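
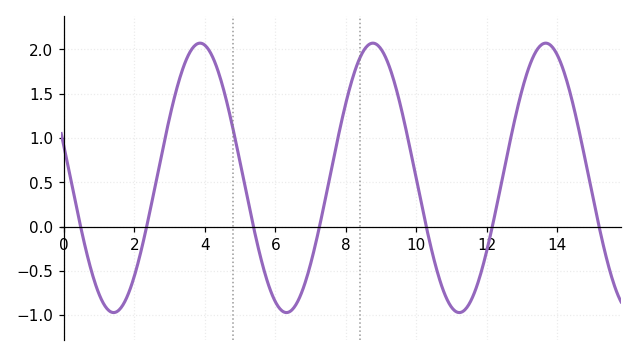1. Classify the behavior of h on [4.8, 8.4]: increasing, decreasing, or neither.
neither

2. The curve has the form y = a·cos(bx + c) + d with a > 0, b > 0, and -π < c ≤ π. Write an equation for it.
y = 1.52cos(1.3x + 1.3) + 0.55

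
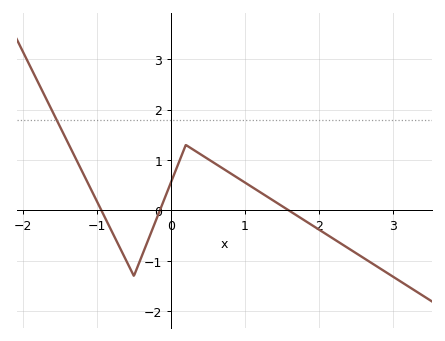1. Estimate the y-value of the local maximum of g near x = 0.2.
1.3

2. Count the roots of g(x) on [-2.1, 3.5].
3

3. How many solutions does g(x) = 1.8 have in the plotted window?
1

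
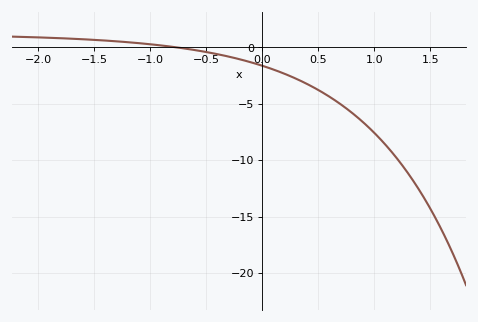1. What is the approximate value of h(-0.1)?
-1.33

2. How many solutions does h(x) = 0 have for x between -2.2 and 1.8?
1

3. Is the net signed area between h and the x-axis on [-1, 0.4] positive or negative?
negative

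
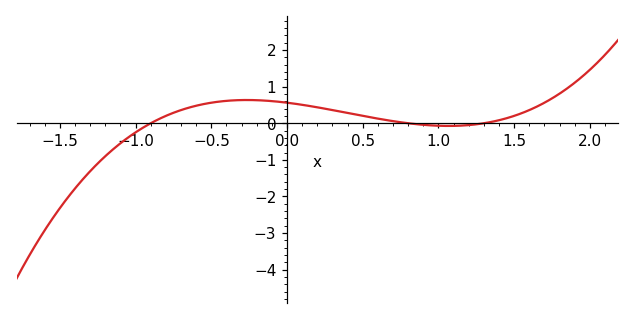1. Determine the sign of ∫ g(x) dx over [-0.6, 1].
positive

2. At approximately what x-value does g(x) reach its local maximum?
-0.265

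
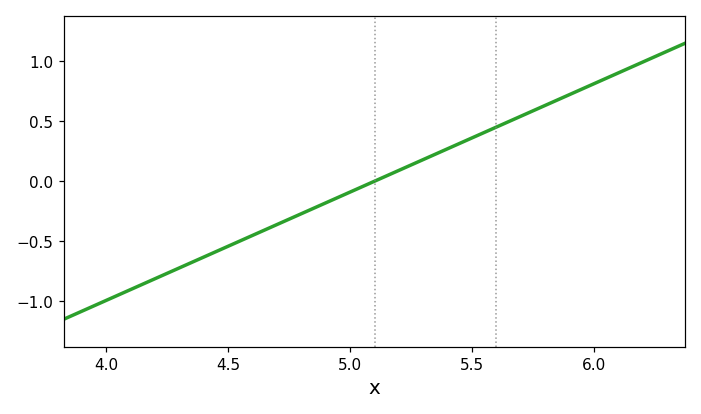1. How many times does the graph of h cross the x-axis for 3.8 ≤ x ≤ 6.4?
1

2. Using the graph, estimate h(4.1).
-0.9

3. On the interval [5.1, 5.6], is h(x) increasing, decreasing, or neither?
increasing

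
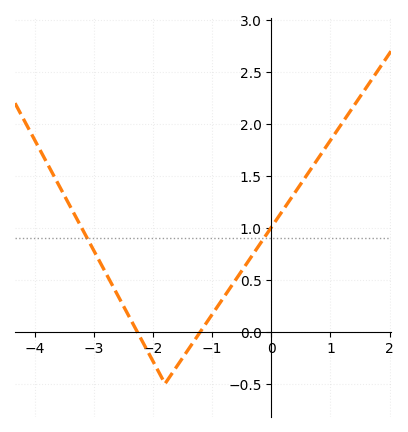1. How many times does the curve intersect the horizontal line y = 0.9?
2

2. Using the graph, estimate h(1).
1.85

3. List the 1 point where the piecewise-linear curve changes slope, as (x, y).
(-1.8, -0.5)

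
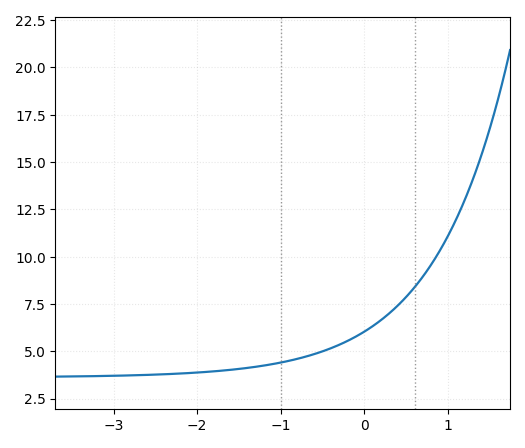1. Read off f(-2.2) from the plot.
3.8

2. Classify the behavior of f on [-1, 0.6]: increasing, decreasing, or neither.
increasing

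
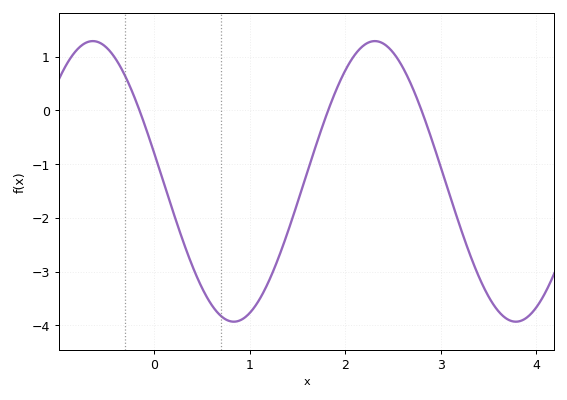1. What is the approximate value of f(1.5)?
-1.7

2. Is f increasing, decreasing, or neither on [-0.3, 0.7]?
decreasing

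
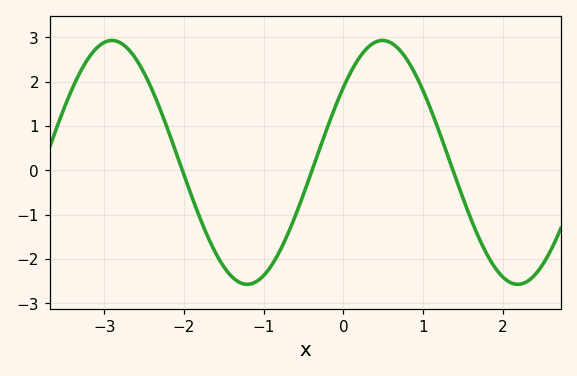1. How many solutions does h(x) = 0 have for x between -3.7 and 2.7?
3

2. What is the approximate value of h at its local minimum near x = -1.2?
-2.6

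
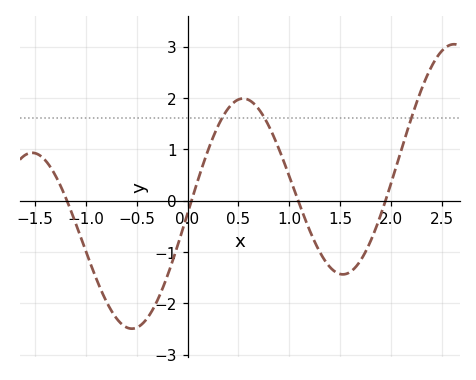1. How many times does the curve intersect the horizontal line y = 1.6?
3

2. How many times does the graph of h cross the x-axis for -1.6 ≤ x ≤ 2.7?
4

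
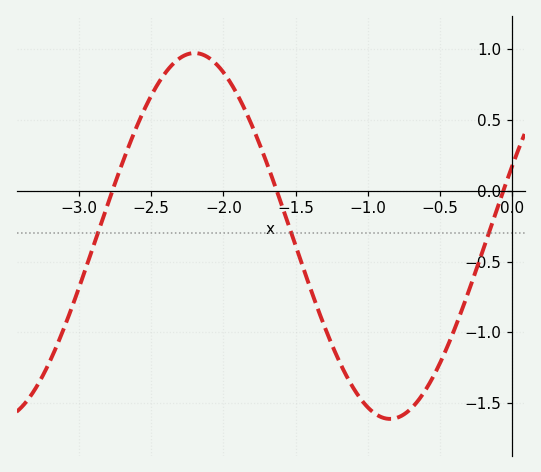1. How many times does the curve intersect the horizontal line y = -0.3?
3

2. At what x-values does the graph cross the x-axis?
-2.77, -1.63, -0.06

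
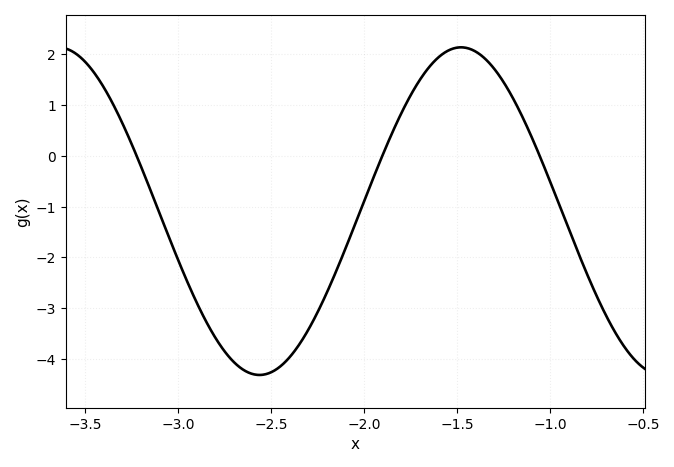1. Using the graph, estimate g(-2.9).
-2.89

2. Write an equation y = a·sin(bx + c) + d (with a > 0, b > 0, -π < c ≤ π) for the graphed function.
y = 3.22sin(2.9x - 0.422) - 1.09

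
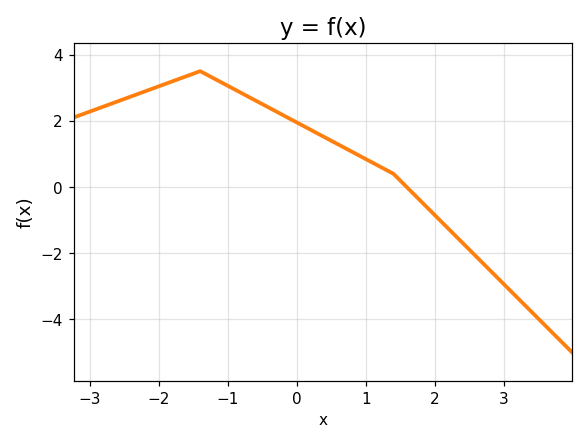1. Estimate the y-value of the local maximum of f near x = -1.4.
3.5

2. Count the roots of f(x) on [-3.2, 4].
1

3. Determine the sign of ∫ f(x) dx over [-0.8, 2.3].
positive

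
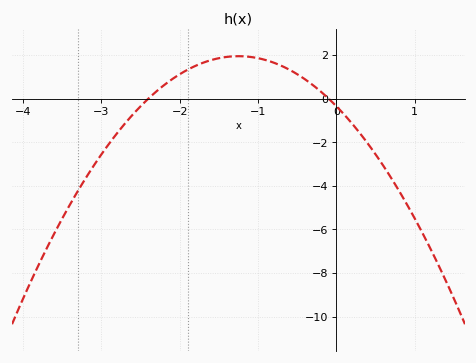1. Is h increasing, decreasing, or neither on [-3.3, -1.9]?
increasing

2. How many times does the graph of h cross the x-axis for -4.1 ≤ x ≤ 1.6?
2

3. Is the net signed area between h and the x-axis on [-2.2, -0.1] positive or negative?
positive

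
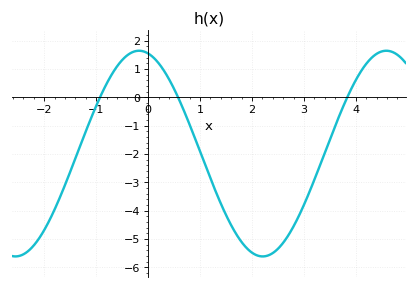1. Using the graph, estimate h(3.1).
-3.4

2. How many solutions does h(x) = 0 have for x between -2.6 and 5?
3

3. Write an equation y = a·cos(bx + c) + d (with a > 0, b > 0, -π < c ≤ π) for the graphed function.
y = 3.63cos(1.3x + 0.23) - 1.99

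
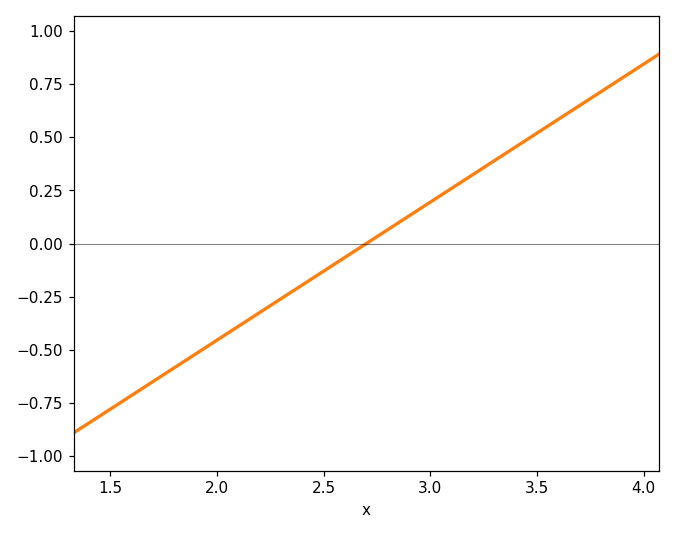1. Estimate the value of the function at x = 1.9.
-0.5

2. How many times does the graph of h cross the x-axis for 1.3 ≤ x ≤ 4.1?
1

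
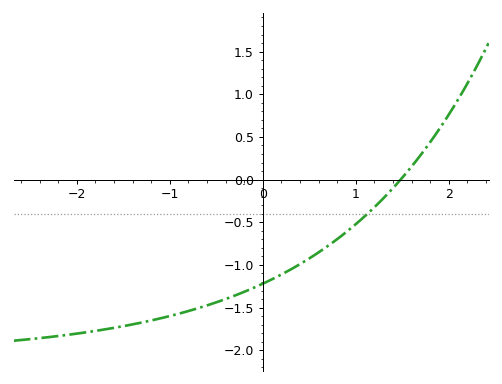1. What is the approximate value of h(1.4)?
-0.1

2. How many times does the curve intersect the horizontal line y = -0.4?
1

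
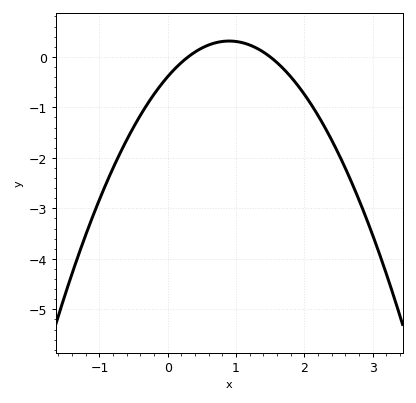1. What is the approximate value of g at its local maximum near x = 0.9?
0.313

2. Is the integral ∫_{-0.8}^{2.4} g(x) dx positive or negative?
negative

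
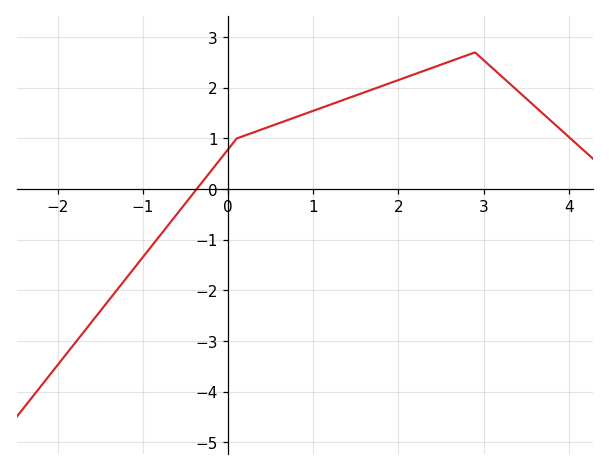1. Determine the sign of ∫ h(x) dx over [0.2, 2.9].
positive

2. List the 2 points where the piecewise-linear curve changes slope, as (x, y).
(0.1, 1); (2.9, 2.7)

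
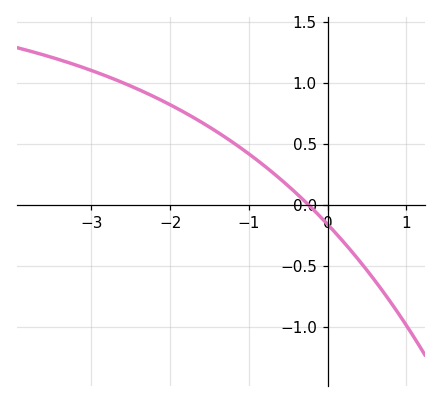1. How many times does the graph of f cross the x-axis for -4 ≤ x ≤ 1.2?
1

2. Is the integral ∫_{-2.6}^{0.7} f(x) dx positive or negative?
positive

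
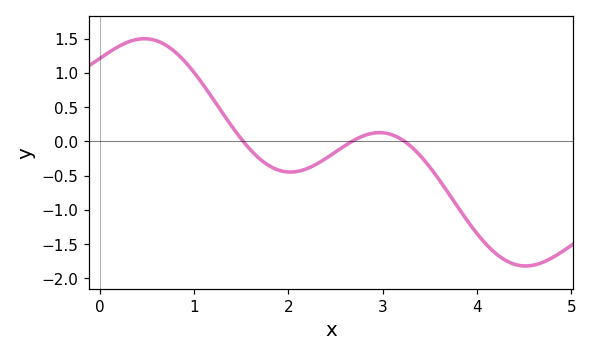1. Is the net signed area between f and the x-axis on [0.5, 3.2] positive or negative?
positive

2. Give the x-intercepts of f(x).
1.5, 2.7, 3.2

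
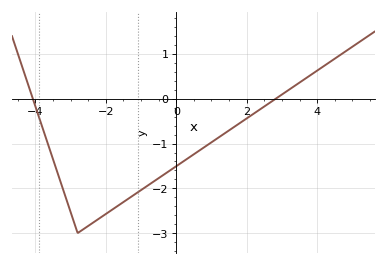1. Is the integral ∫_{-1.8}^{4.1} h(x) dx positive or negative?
negative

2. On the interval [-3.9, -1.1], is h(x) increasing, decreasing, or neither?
neither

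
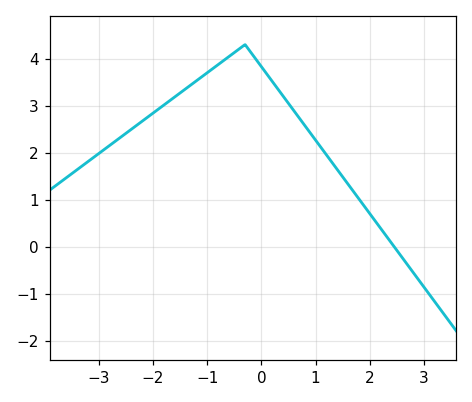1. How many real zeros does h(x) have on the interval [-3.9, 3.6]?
1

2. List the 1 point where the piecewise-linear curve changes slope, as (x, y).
(-0.3, 4.3)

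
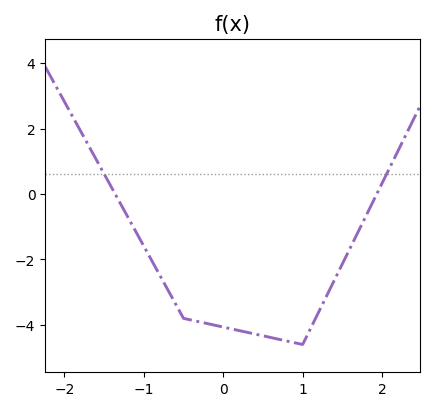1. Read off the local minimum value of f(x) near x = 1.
-4.6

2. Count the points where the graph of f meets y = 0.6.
2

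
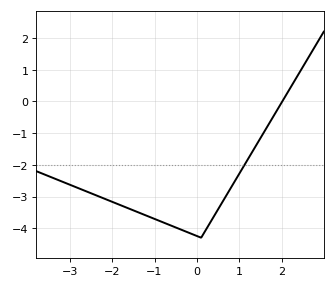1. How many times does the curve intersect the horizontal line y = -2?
1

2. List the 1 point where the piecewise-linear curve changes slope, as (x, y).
(0.1, -4.3)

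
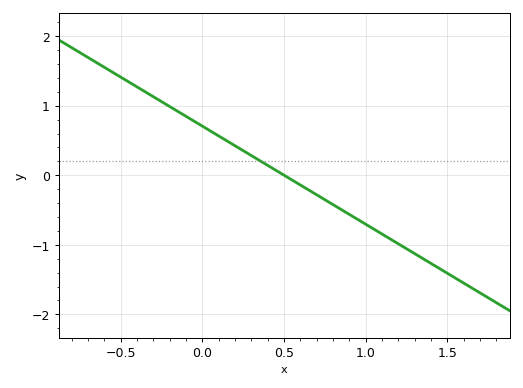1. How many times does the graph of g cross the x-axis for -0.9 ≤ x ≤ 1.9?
1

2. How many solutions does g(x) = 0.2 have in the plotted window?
1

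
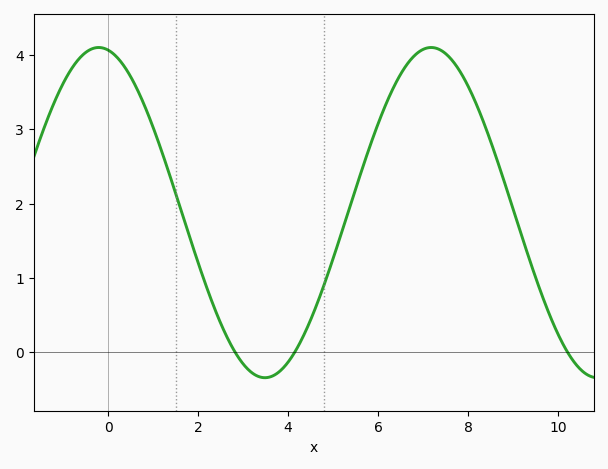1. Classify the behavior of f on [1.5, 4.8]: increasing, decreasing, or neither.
neither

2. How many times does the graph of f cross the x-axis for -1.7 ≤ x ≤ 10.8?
3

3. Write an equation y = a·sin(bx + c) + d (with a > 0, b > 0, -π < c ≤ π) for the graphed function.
y = 2.22sin(0.85x + 1.8) + 1.88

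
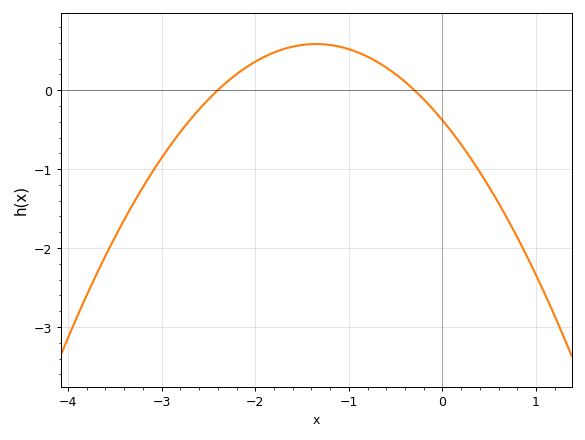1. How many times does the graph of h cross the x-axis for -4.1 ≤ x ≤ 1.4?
2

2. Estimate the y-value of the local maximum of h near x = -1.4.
0.584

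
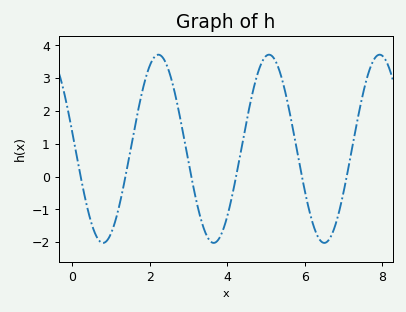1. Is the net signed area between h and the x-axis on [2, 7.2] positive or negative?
positive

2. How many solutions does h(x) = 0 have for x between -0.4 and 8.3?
6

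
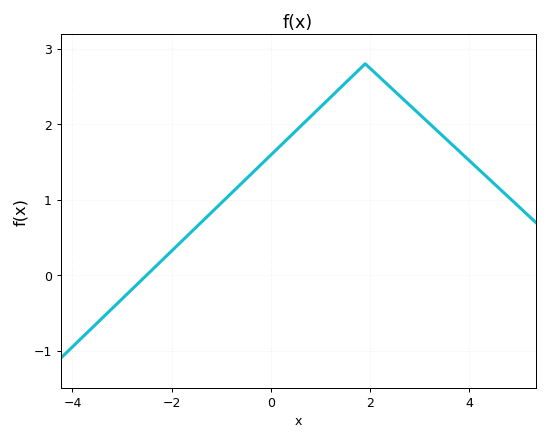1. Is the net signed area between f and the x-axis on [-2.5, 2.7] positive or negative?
positive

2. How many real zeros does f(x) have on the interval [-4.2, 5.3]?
1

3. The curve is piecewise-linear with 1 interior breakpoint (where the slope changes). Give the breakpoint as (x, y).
(1.9, 2.8)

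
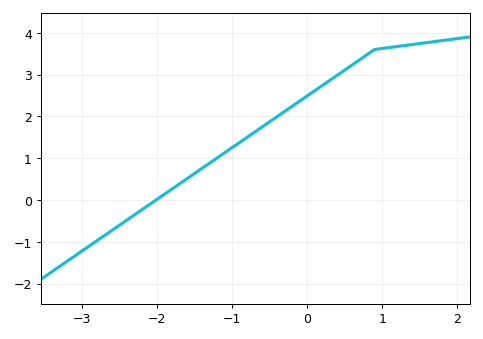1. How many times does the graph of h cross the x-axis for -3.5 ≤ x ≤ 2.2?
1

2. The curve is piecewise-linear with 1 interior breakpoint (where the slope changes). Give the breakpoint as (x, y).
(0.9, 3.6)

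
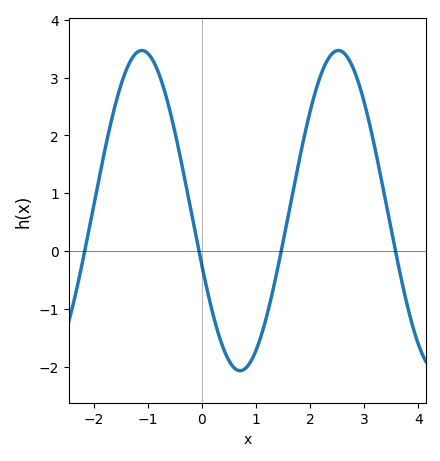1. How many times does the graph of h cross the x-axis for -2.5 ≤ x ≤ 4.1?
4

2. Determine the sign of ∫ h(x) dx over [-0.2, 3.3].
positive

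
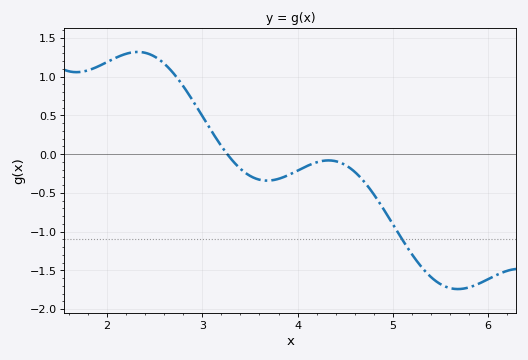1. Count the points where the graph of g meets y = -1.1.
1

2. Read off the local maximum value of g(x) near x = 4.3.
-0.1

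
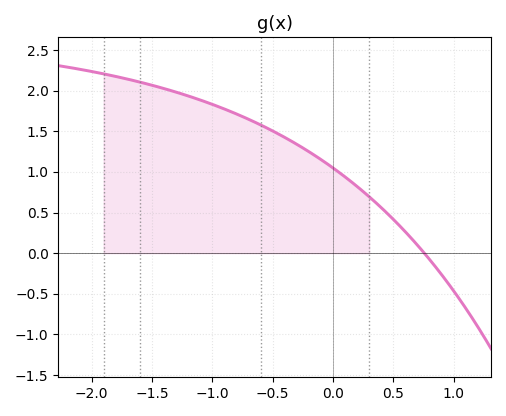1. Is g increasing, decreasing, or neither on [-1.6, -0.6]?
decreasing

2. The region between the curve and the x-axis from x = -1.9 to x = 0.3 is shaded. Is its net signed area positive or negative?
positive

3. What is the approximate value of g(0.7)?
0.1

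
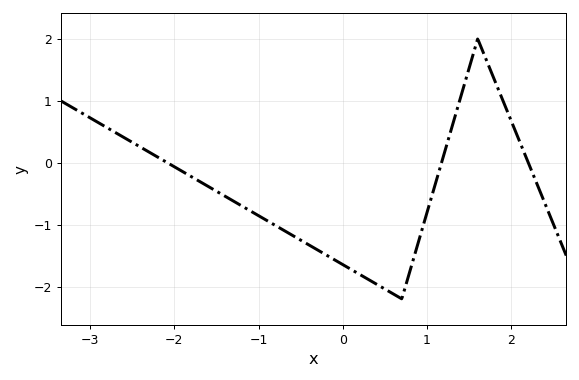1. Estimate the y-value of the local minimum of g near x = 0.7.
-2.2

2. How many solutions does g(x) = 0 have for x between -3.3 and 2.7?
3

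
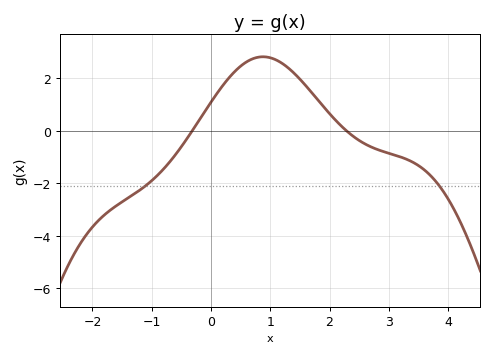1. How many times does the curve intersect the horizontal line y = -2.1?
2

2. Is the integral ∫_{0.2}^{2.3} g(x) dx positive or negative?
positive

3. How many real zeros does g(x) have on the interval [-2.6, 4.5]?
2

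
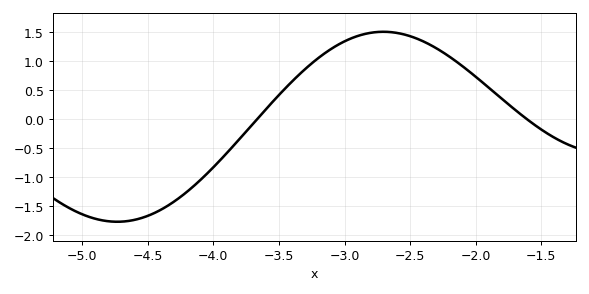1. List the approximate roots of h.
-3.7, -1.6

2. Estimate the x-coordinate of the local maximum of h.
-2.7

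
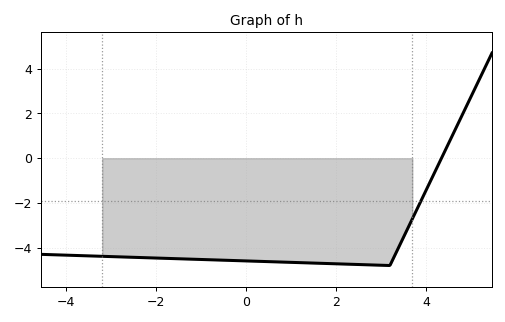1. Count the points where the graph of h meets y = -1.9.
1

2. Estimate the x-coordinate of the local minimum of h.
3.2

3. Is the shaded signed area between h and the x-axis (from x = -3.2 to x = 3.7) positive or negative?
negative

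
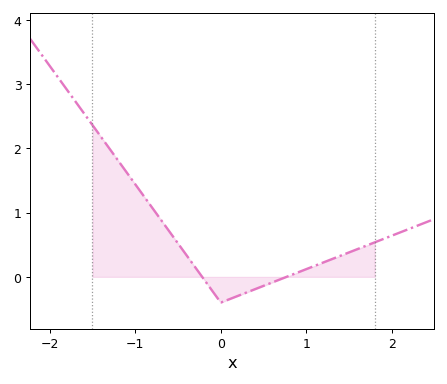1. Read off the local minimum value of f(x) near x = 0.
-0.4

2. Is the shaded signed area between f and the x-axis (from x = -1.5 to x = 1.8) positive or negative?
positive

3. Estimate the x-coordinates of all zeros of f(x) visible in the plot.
-0.217, 0.769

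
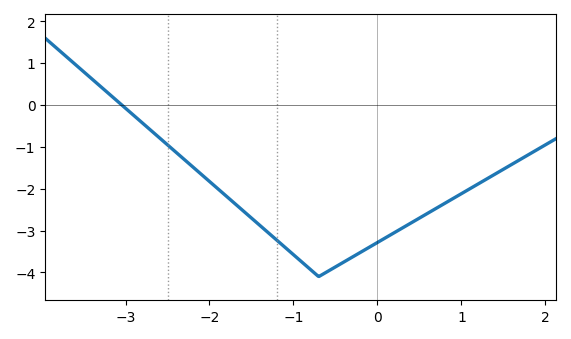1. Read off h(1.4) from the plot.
-1.6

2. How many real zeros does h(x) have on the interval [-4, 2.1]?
1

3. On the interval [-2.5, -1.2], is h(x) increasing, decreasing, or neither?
decreasing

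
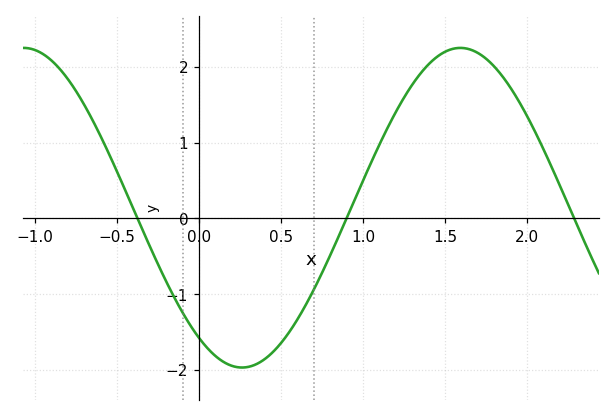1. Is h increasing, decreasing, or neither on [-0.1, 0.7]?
neither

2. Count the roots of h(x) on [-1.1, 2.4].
3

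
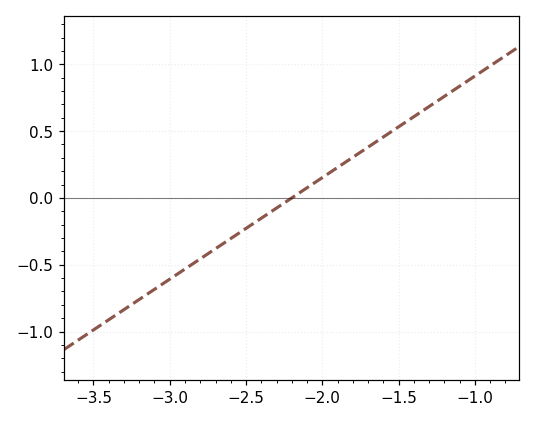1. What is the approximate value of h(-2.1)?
0.1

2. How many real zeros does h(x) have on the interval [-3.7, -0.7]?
1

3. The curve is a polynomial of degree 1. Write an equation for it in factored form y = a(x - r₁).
y = 0.76(x + 2.2)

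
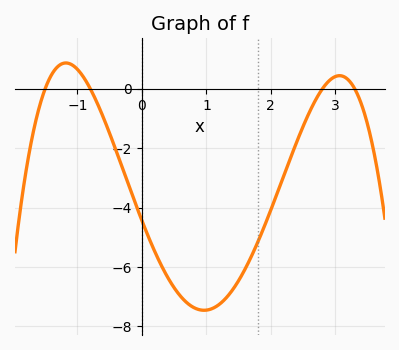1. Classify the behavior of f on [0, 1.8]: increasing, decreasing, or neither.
neither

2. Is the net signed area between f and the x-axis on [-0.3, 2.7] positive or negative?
negative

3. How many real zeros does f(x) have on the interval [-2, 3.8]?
4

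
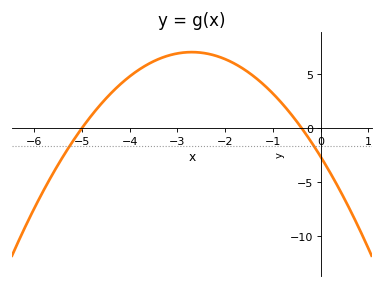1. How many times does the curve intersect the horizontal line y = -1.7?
2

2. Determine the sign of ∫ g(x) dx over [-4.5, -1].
positive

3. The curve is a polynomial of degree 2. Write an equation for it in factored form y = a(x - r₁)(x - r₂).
y = -1.33(x + 5)(x + 0.4)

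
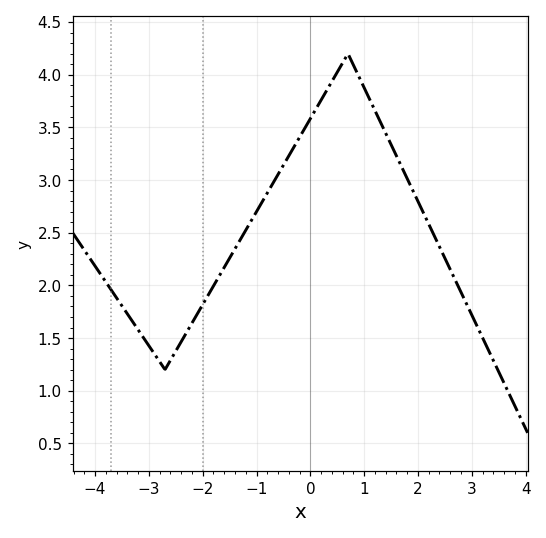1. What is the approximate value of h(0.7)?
4.2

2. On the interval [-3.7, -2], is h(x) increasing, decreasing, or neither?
neither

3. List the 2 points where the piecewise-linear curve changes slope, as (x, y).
(-2.7, 1.2); (0.7, 4.2)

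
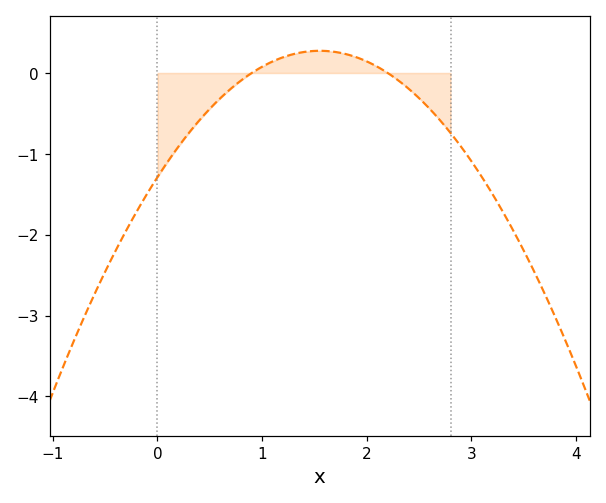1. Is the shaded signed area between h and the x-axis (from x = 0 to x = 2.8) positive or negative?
negative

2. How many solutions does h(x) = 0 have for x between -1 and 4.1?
2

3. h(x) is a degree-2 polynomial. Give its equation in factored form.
y = -0.65(x - 0.9)(x - 2.2)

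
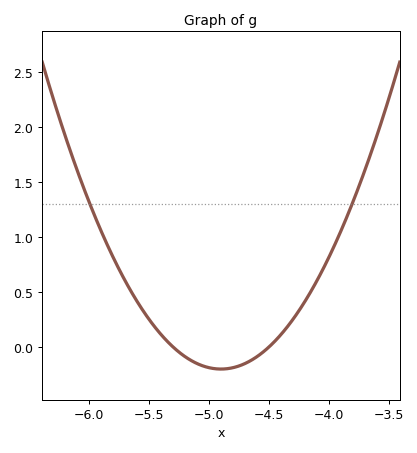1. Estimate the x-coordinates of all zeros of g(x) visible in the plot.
-5.3, -4.5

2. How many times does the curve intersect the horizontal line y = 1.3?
2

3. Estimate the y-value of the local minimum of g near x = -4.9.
-0.2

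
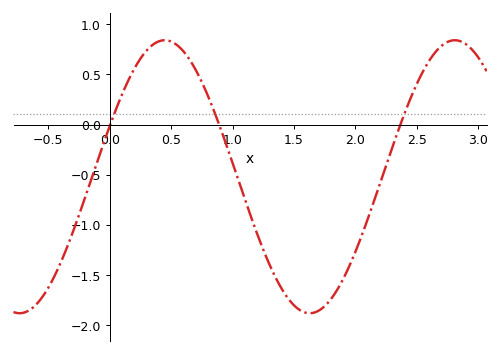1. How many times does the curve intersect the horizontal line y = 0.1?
3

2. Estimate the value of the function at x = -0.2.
-0.724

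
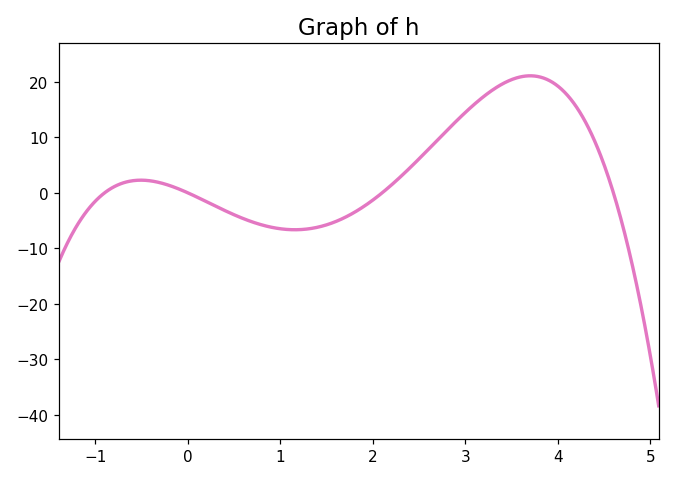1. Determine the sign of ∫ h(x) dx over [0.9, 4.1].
positive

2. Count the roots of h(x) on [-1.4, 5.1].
4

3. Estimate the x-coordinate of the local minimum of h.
1.2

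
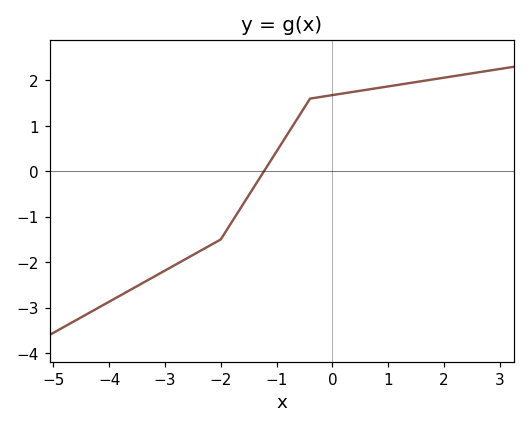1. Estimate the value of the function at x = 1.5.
2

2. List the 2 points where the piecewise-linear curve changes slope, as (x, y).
(-2, -1.5); (-0.4, 1.6)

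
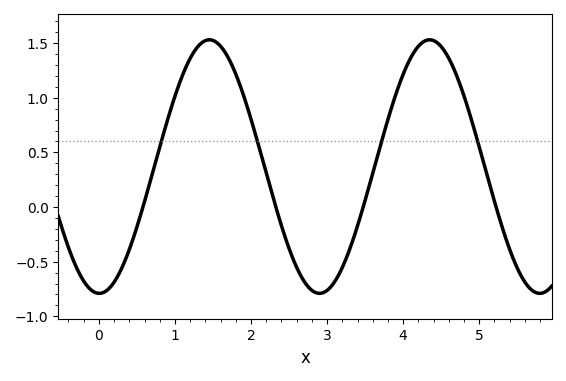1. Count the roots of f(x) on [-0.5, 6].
4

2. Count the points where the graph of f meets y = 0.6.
4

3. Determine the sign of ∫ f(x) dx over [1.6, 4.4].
positive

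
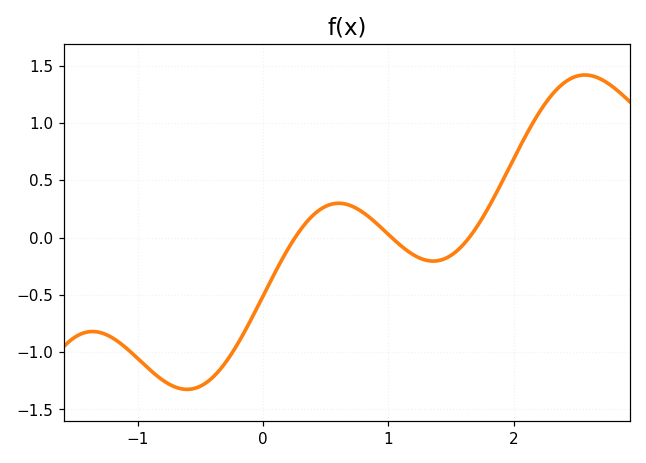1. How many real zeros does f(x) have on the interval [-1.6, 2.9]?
3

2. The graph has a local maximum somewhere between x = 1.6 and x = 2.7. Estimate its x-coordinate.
2.57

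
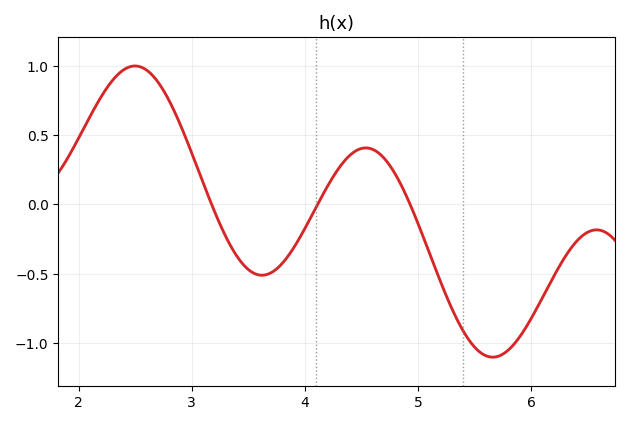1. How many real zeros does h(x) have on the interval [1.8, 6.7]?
3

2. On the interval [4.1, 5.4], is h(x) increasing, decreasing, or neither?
neither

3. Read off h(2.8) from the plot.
0.75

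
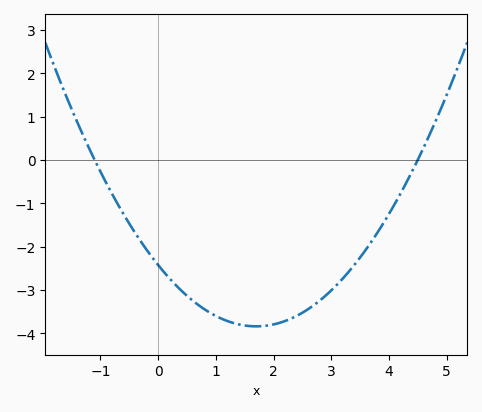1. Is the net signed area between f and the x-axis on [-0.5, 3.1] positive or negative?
negative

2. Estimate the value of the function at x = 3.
-3.01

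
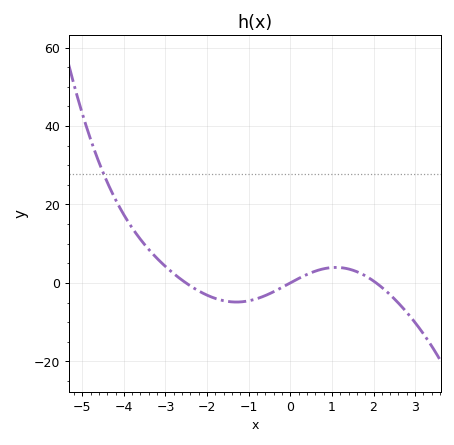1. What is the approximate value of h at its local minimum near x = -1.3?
-4.88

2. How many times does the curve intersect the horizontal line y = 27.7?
1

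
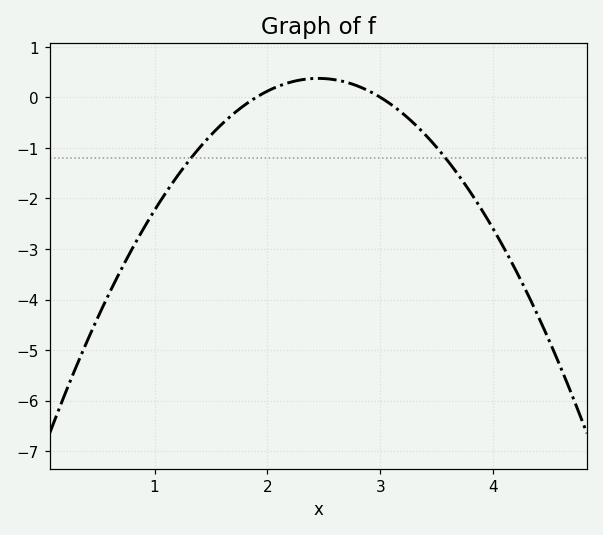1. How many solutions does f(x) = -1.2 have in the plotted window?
2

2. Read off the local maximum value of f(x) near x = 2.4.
0.375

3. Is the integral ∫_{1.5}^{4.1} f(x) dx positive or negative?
negative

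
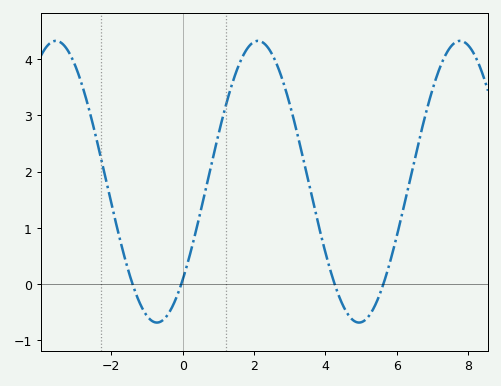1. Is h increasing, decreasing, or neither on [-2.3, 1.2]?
neither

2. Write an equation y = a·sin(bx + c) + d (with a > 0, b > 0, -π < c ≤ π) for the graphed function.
y = 2.51sin(1.1x - 0.77) + 1.82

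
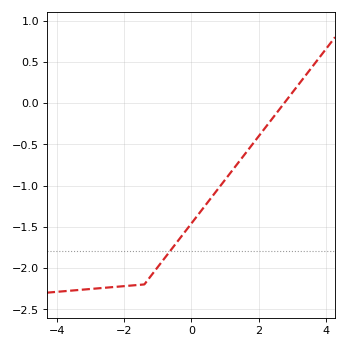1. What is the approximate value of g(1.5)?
-0.669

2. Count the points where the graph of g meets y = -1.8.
1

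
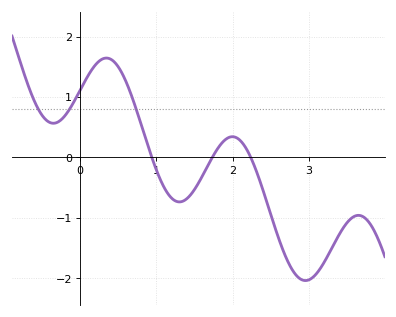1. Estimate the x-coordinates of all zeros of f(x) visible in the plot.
0.9, 1.7, 2.2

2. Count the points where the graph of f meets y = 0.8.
3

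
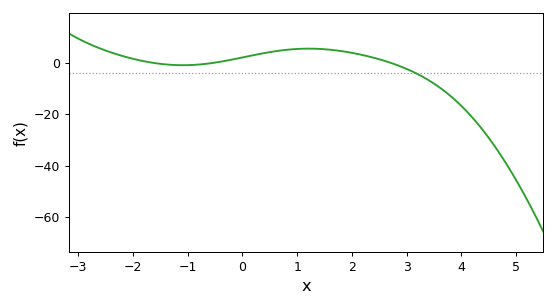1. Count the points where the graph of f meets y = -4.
1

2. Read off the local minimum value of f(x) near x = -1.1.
0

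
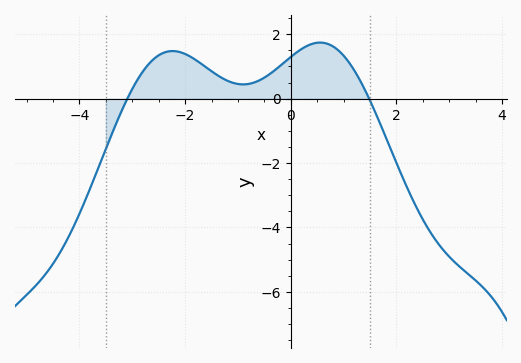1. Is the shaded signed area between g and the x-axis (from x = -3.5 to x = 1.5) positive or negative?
positive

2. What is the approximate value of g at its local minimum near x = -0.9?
0.4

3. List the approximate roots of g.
-3, 1.4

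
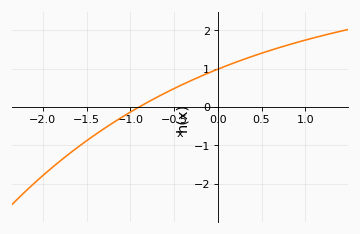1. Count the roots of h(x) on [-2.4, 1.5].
1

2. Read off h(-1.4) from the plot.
-0.717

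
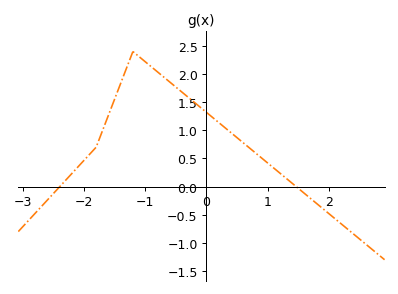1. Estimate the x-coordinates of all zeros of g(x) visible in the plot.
-2.39, 1.47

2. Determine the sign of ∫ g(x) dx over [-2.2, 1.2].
positive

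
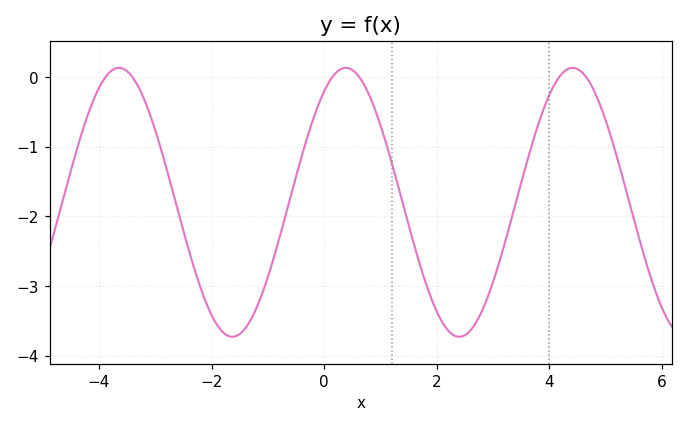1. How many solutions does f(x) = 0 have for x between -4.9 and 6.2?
6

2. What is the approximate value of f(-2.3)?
-2.8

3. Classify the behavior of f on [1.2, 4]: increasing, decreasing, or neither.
neither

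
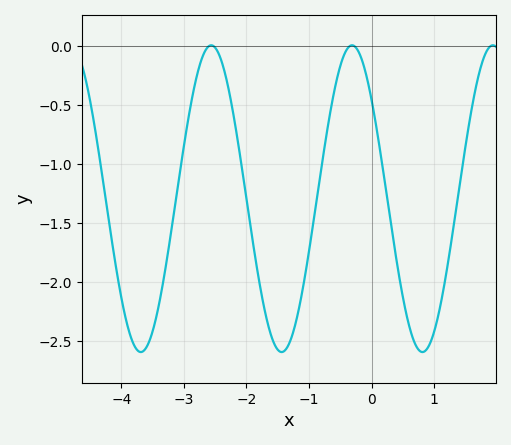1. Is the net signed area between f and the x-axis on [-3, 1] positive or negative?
negative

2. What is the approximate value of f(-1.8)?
-2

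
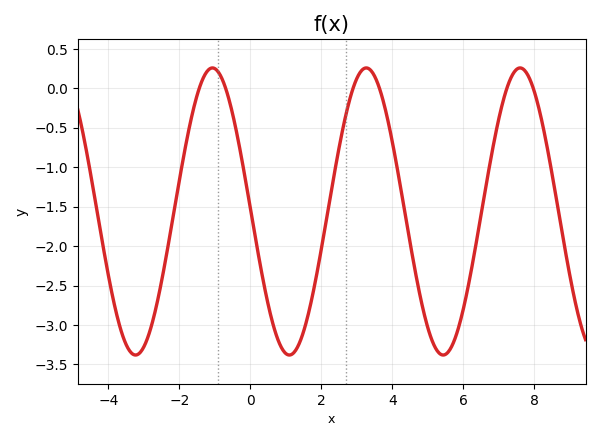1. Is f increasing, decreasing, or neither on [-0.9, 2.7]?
neither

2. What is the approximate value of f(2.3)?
-1.25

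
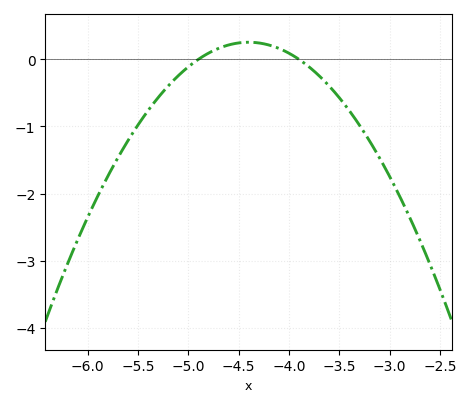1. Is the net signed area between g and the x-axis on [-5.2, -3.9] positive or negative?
positive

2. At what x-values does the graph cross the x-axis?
-4.9, -3.9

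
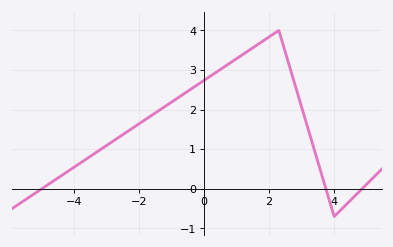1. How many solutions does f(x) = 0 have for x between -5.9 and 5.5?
3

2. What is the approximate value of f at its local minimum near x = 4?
-0.7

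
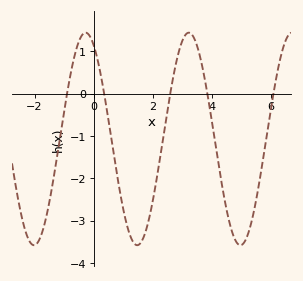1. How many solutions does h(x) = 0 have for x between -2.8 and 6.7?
5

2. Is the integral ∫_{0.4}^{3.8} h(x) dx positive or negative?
negative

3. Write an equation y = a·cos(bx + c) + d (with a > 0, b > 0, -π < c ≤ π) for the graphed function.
y = 2.51cos(1.8x + 0.49) - 1.07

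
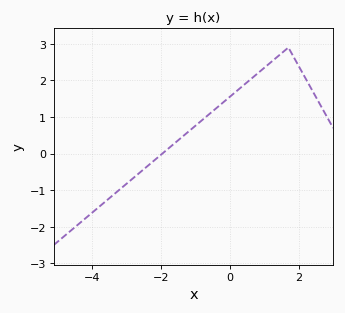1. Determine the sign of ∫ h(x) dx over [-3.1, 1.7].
positive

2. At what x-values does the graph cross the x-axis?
-2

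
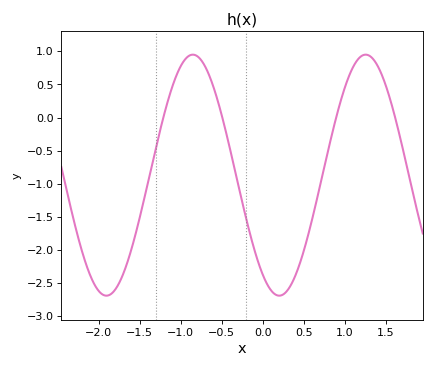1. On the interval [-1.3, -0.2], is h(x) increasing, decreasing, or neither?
neither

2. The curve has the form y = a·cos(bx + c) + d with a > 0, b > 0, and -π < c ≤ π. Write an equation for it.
y = 1.82cos(3x + 2.5) - 0.87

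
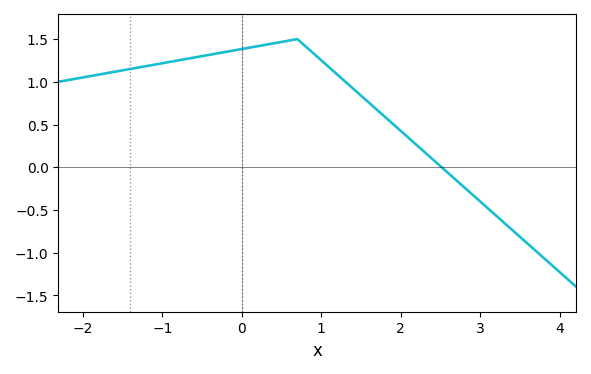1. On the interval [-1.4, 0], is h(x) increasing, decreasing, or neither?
increasing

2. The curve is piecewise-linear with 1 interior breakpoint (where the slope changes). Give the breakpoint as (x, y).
(0.7, 1.5)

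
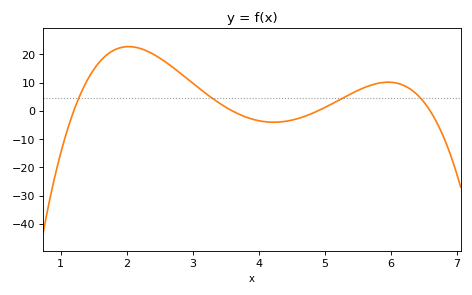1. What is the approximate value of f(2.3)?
21.3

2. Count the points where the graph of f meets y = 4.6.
4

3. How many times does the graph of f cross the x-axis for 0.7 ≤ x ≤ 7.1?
4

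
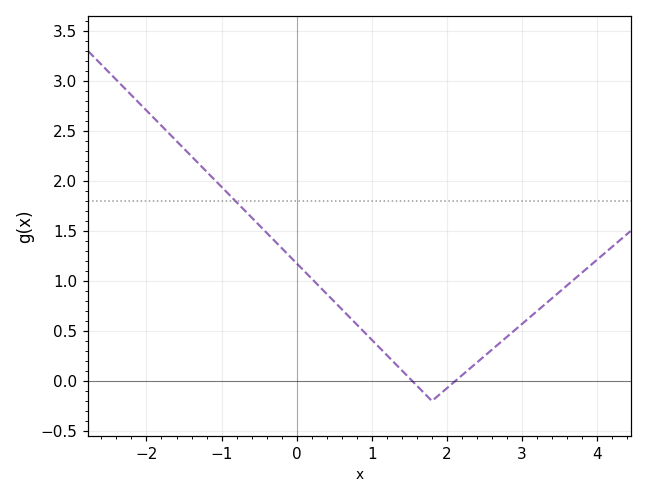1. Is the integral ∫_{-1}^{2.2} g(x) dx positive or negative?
positive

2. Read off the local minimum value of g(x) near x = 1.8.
-0.2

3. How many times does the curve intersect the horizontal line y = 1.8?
1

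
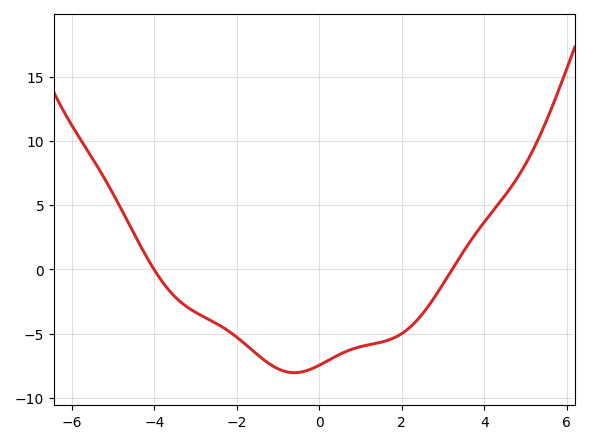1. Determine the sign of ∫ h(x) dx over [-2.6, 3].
negative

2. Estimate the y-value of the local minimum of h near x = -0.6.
-8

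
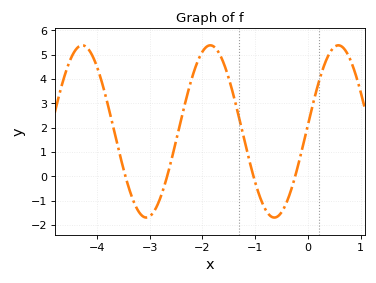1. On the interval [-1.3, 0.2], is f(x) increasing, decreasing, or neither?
neither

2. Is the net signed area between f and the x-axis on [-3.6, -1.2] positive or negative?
positive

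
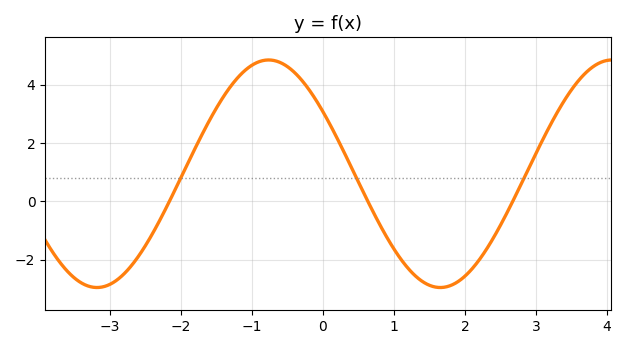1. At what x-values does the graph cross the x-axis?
-2.2, 0.6, 2.6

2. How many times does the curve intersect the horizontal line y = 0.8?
3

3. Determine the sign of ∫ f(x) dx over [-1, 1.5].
positive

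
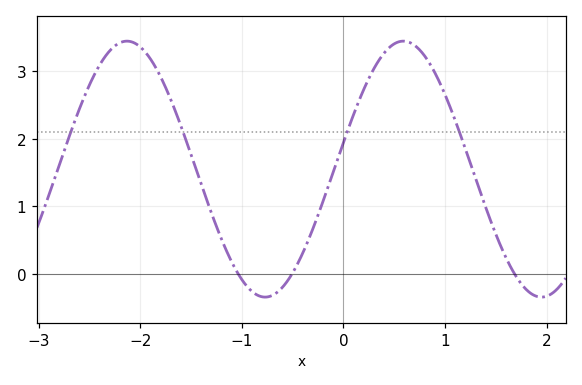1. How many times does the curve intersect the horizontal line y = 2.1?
4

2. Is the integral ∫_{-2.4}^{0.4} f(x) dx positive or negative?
positive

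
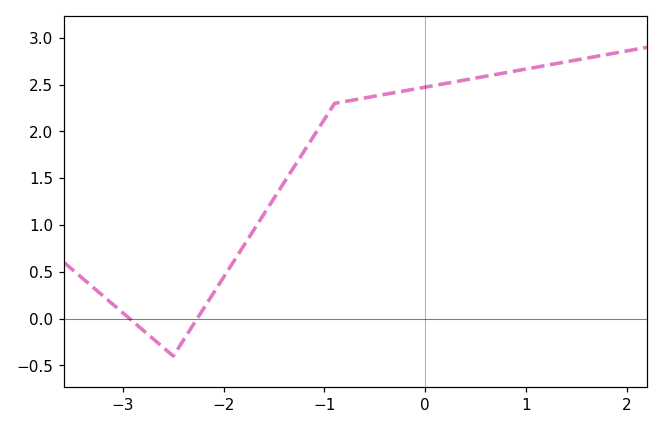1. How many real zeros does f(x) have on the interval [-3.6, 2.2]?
2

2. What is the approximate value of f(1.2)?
2.71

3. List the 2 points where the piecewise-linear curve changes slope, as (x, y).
(-2.5, -0.4); (-0.9, 2.3)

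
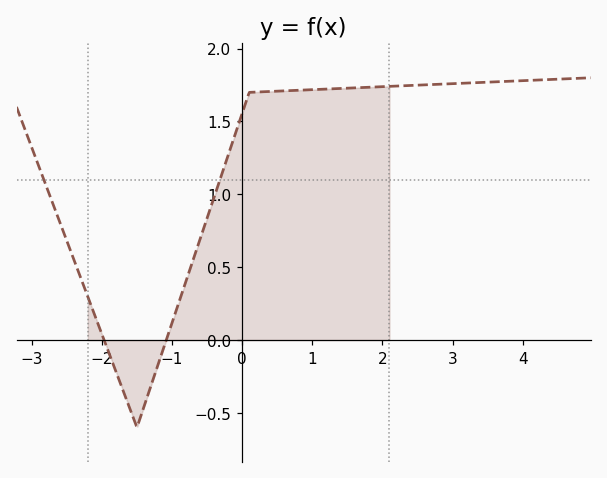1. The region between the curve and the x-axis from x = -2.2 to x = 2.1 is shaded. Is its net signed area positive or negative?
positive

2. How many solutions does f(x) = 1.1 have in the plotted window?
2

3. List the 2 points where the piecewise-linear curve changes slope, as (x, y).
(-1.5, -0.6); (0.1, 1.7)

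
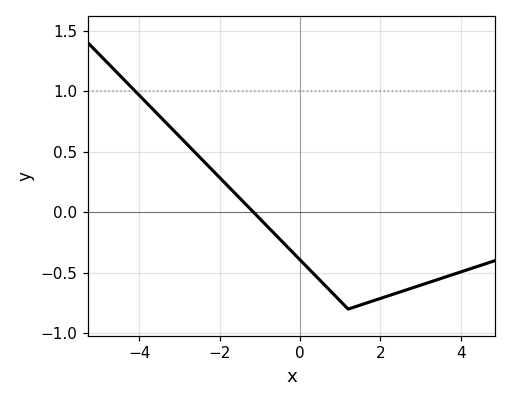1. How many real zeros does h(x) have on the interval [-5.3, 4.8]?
1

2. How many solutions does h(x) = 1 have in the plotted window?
1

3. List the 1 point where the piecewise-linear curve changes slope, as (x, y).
(1.2, -0.8)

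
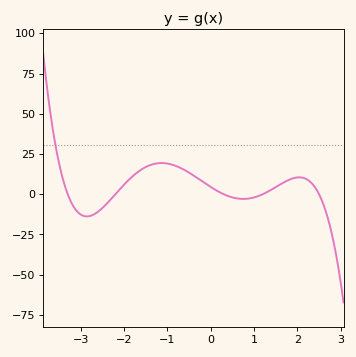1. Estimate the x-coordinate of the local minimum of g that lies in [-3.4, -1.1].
-2.9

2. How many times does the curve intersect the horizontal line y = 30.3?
1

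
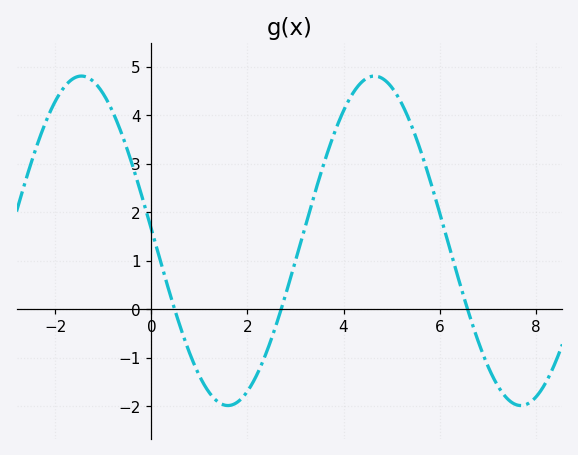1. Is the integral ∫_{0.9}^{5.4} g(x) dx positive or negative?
positive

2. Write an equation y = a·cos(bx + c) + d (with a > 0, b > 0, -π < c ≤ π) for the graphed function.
y = 3.4cos(1.03x + 1.5) + 1.41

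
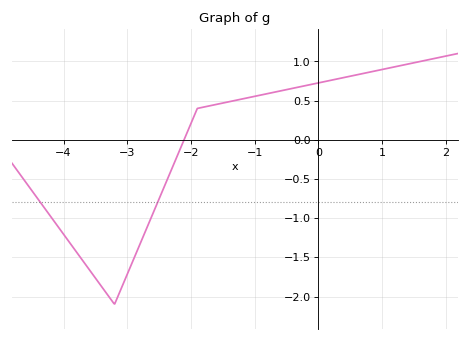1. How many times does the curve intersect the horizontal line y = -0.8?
2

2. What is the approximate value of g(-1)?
0.55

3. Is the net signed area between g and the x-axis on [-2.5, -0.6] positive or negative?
positive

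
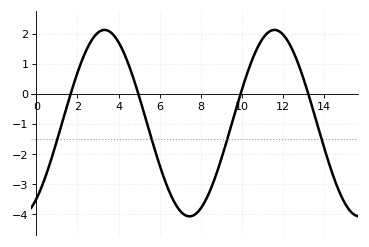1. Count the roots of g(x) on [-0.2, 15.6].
4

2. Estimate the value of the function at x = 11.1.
1.9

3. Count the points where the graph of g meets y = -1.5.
4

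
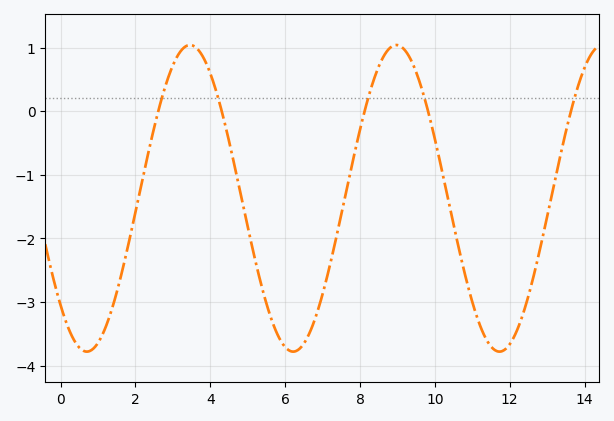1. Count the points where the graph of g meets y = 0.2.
5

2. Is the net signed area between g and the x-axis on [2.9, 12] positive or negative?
negative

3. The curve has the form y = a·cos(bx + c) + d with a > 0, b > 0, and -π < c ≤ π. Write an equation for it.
y = 2.41cos(1.1x + 2.3) - 1.37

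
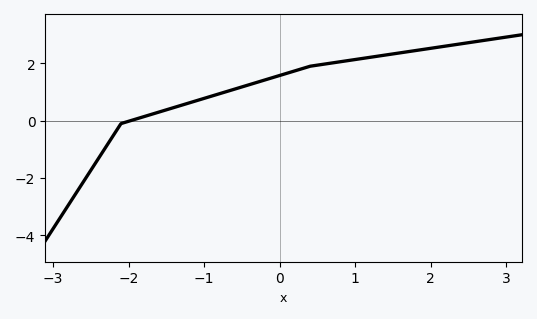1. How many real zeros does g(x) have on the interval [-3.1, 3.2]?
1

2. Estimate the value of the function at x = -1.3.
0.54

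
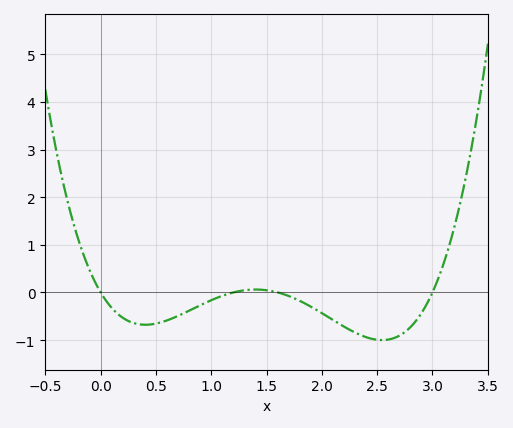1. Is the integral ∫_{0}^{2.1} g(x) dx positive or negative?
negative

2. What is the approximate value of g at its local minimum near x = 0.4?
-0.679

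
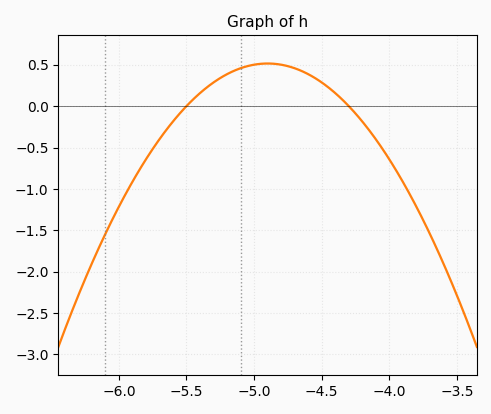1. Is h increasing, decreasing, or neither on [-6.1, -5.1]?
increasing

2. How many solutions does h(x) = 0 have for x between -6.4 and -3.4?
2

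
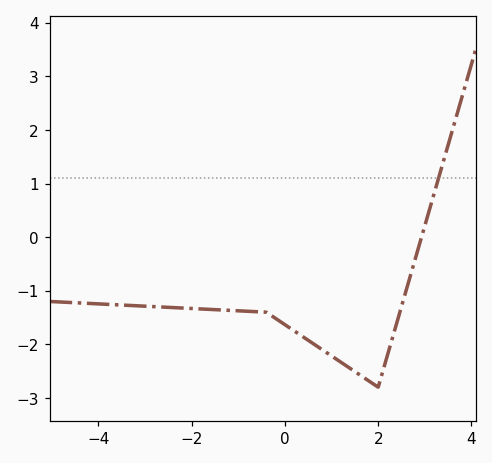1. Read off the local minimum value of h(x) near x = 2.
-2.8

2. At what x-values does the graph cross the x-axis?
3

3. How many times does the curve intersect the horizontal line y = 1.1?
1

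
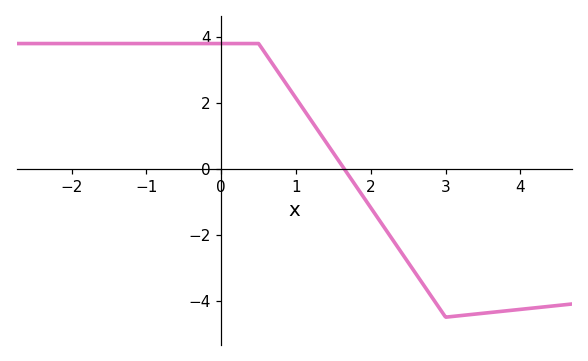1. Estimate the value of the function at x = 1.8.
-0.6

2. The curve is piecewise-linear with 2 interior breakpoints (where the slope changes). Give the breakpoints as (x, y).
(0.5, 3.8); (3, -4.5)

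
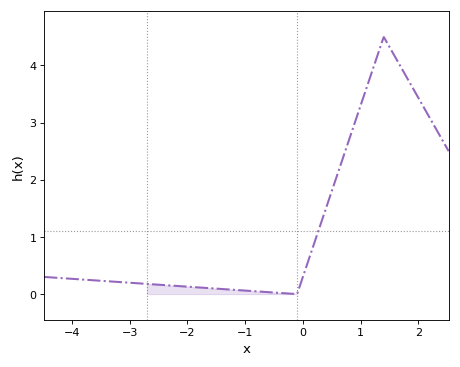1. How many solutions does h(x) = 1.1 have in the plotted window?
1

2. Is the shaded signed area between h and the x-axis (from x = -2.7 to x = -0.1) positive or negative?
positive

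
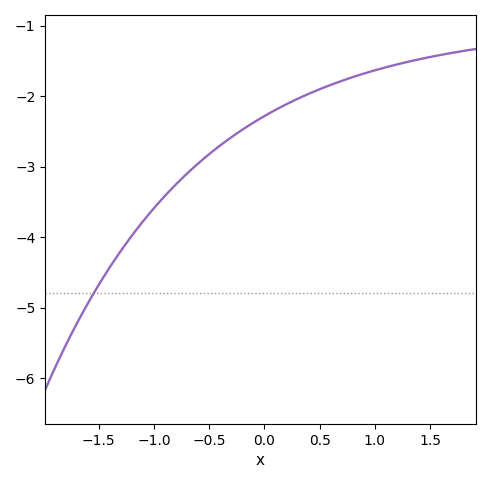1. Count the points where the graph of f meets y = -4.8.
1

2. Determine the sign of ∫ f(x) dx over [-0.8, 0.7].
negative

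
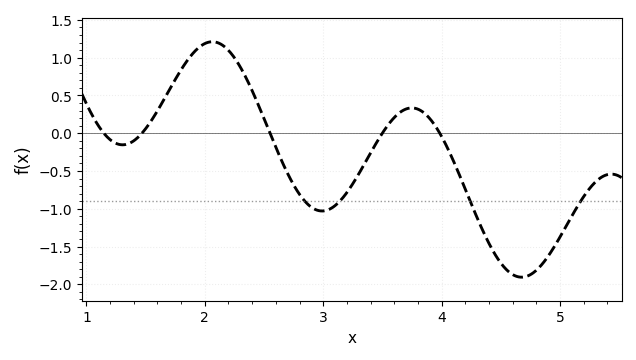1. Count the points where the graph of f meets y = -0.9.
4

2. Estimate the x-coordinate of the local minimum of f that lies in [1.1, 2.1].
1.31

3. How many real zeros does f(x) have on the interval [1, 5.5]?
5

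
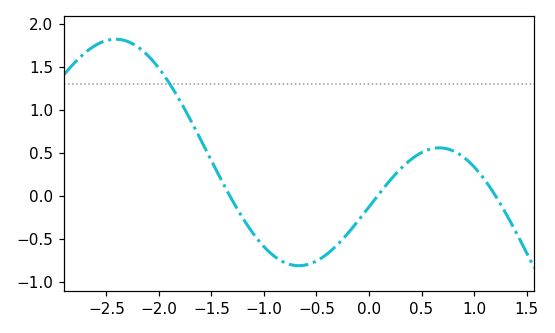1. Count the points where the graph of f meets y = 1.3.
1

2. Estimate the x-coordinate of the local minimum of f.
-0.7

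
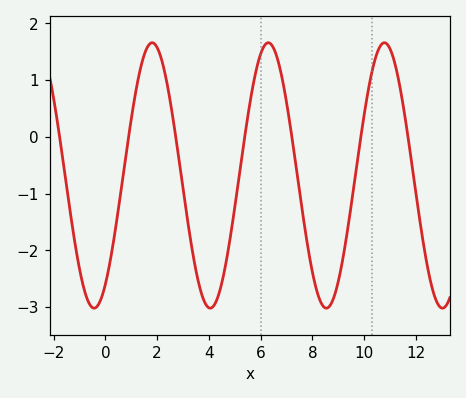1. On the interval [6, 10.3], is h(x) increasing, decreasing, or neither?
neither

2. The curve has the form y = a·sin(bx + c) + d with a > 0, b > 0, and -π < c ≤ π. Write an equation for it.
y = 2.34sin(1.4x - 0.96) - 0.68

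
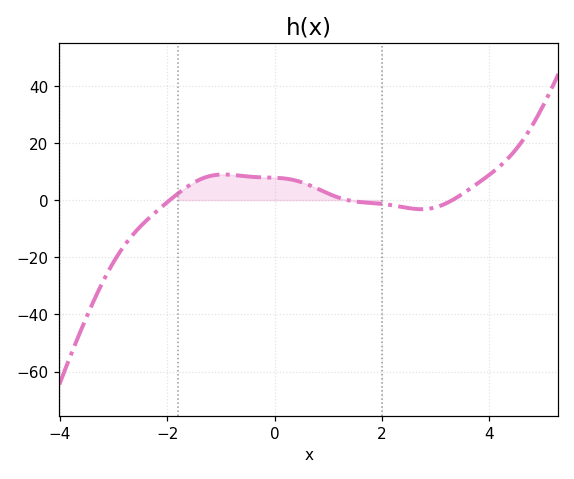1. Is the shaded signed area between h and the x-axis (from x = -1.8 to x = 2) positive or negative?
positive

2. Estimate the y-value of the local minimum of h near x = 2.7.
-3.19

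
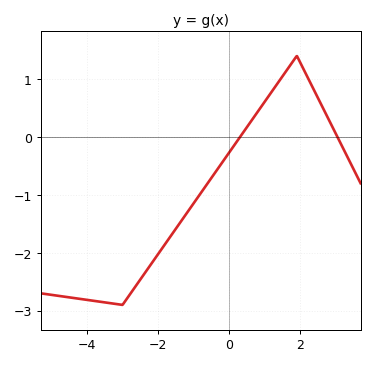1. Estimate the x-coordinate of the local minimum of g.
-3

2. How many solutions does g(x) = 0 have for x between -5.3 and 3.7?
2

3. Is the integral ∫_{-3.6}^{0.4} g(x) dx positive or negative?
negative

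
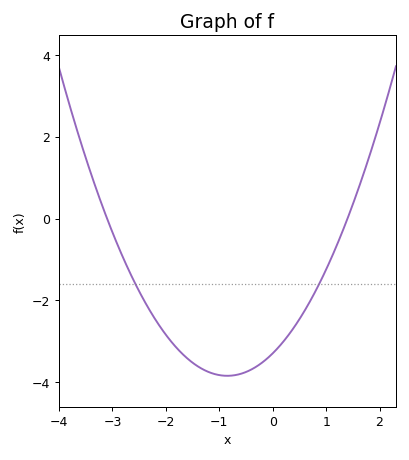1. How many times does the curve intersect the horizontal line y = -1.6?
2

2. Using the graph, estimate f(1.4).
0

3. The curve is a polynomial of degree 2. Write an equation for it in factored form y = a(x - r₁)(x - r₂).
y = 0.76(x + 3.1)(x - 1.4)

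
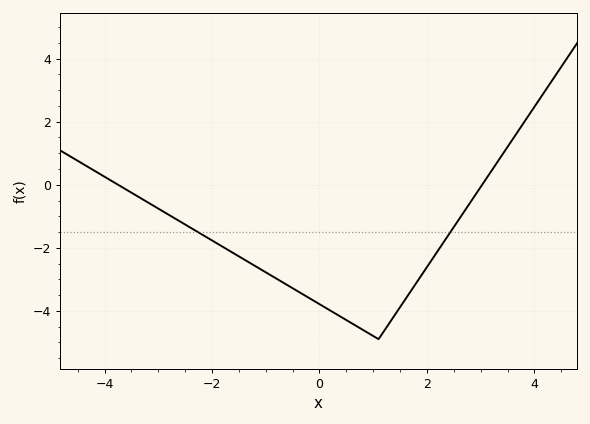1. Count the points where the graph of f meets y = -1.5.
2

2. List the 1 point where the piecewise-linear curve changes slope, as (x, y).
(1.1, -4.9)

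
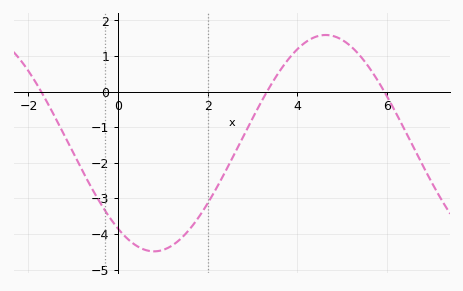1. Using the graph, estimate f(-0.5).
-2.91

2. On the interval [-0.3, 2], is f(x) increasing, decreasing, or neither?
neither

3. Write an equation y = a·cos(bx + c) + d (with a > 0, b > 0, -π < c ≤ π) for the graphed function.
y = 3.04cos(0.82x + 2.48) - 1.45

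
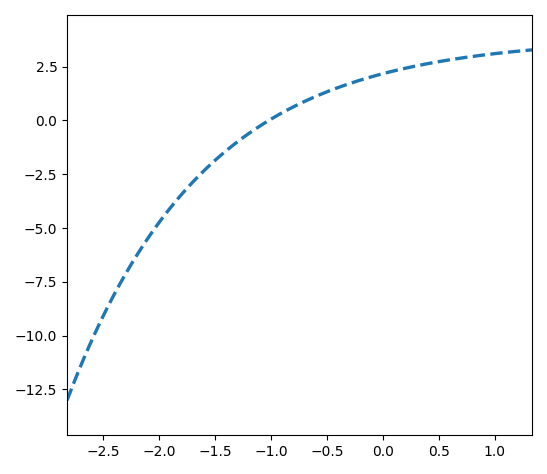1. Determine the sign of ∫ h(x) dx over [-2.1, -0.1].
negative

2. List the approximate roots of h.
-1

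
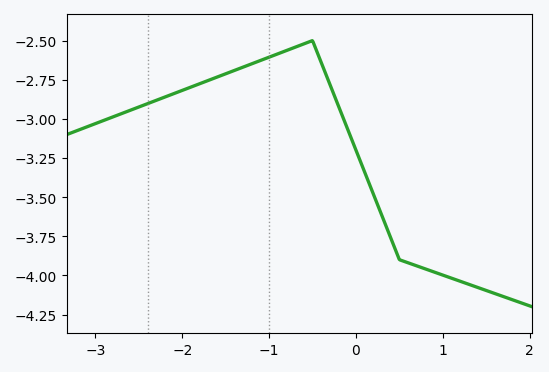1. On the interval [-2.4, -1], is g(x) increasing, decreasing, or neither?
increasing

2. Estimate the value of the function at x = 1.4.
-4.08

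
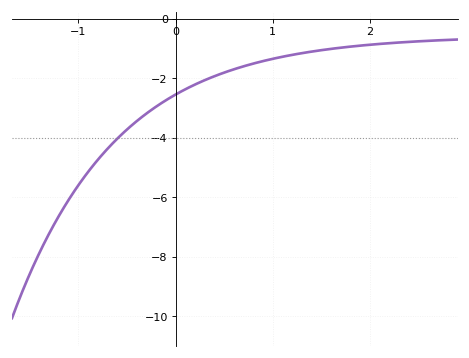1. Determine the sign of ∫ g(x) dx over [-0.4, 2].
negative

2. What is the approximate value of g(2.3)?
-0.803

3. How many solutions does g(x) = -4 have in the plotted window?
1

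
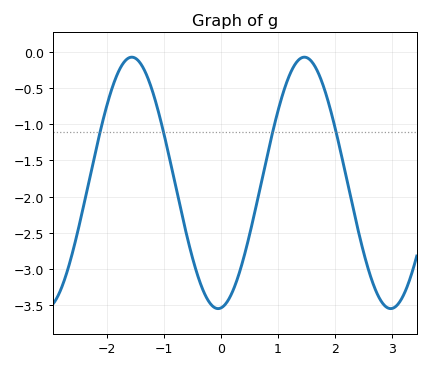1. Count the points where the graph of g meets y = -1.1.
4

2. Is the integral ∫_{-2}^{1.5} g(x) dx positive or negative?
negative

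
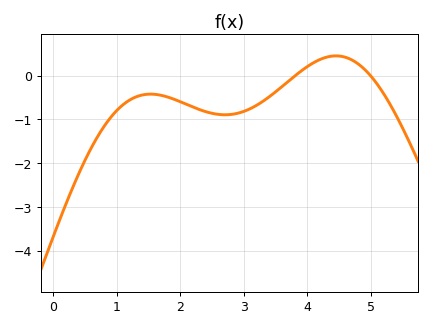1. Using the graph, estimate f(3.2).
-0.677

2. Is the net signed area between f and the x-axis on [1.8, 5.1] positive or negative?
negative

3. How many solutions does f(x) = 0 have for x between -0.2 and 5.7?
2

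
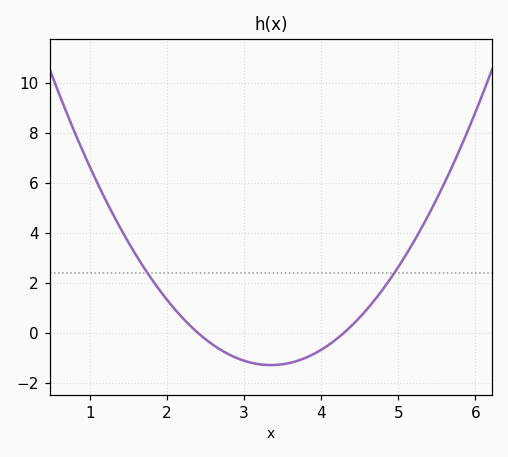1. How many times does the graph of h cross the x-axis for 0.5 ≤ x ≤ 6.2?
2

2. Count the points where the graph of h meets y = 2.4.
2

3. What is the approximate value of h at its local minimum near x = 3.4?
-1.2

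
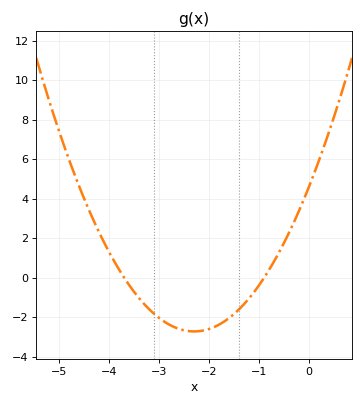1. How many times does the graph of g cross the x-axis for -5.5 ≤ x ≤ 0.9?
2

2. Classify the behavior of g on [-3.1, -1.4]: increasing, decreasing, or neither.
neither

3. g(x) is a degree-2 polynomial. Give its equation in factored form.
y = 1.39(x + 3.7)(x + 0.9)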